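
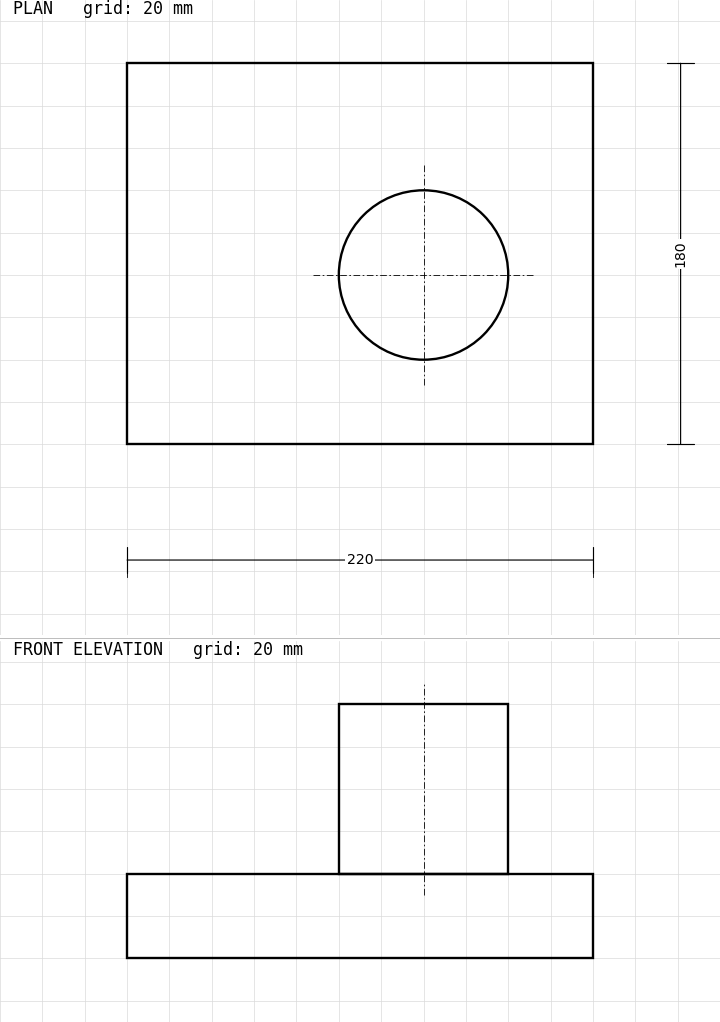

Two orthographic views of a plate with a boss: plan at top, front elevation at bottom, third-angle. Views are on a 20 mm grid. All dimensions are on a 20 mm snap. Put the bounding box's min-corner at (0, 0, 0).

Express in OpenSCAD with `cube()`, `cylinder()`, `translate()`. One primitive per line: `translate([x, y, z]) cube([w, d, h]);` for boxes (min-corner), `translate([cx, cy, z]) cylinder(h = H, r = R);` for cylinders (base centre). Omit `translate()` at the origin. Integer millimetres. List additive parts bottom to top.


cube([220, 180, 40]);
translate([140, 80, 40]) cylinder(h = 80, r = 40);


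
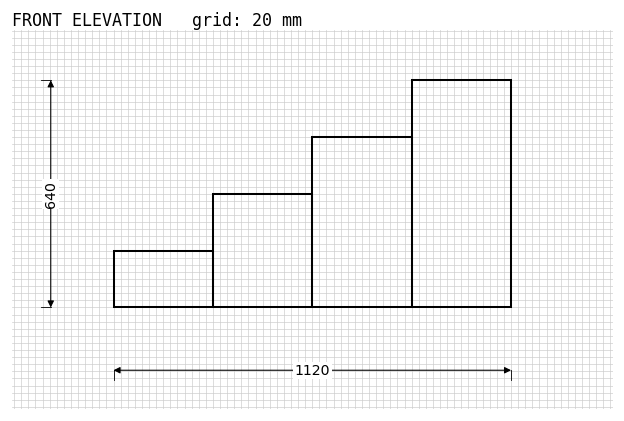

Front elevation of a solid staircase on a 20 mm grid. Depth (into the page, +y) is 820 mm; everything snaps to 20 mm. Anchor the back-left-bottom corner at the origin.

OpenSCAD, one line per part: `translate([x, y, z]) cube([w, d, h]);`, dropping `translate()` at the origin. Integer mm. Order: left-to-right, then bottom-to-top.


cube([280, 820, 160]);
translate([280, 0, 0]) cube([280, 820, 320]);
translate([560, 0, 0]) cube([280, 820, 480]);
translate([840, 0, 0]) cube([280, 820, 640]);


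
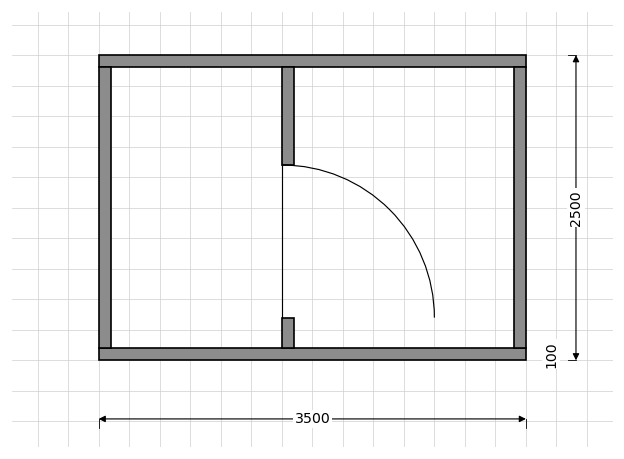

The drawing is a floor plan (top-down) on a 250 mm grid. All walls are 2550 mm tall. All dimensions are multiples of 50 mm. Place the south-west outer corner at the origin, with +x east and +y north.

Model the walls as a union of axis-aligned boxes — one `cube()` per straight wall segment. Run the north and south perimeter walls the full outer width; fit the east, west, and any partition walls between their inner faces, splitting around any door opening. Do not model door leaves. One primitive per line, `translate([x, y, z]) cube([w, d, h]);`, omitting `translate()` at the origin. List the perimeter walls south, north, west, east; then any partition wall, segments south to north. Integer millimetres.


cube([3500, 100, 2550]);
translate([0, 2400, 0]) cube([3500, 100, 2550]);
translate([0, 100, 0]) cube([100, 2300, 2550]);
translate([3400, 100, 0]) cube([100, 2300, 2550]);
translate([1500, 100, 0]) cube([100, 250, 2550]);
translate([1500, 1600, 0]) cube([100, 800, 2550]);


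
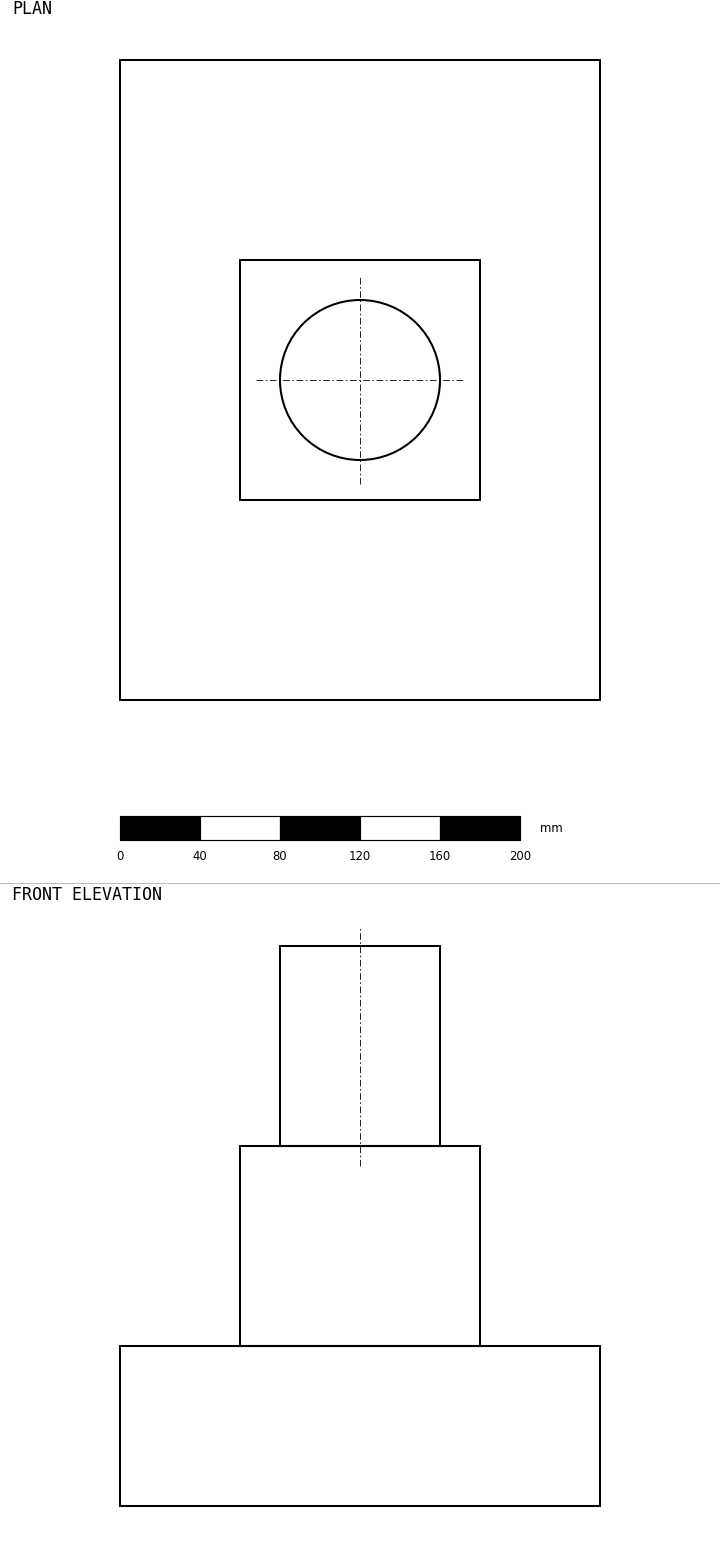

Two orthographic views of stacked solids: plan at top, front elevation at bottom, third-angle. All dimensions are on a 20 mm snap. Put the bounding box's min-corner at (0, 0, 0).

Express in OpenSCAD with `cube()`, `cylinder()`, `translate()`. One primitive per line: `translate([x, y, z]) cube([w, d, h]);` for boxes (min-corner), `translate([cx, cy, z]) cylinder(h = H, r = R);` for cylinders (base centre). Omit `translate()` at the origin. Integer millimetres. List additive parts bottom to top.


cube([240, 320, 80]);
translate([60, 100, 80]) cube([120, 120, 100]);
translate([120, 160, 180]) cylinder(h = 100, r = 40);


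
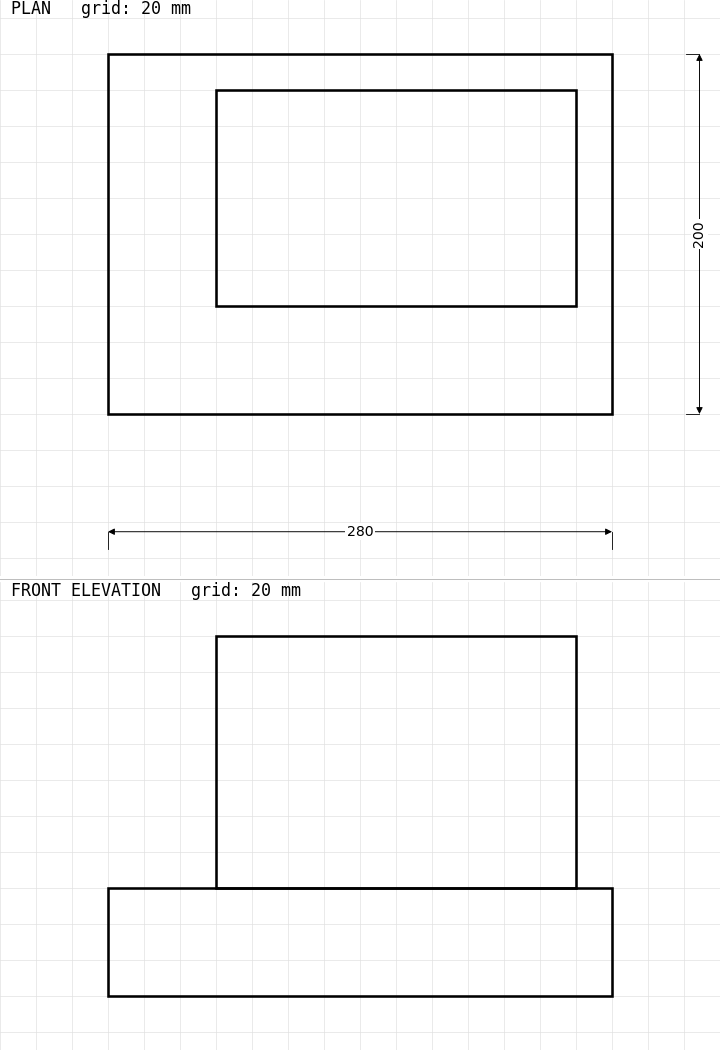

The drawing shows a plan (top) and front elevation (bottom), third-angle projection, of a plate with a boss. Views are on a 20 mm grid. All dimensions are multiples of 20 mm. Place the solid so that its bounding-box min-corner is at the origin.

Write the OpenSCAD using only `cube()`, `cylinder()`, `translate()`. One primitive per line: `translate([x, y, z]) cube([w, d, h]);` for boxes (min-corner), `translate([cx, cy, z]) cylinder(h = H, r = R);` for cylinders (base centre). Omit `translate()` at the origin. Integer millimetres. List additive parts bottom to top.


cube([280, 200, 60]);
translate([60, 60, 60]) cube([200, 120, 140]);


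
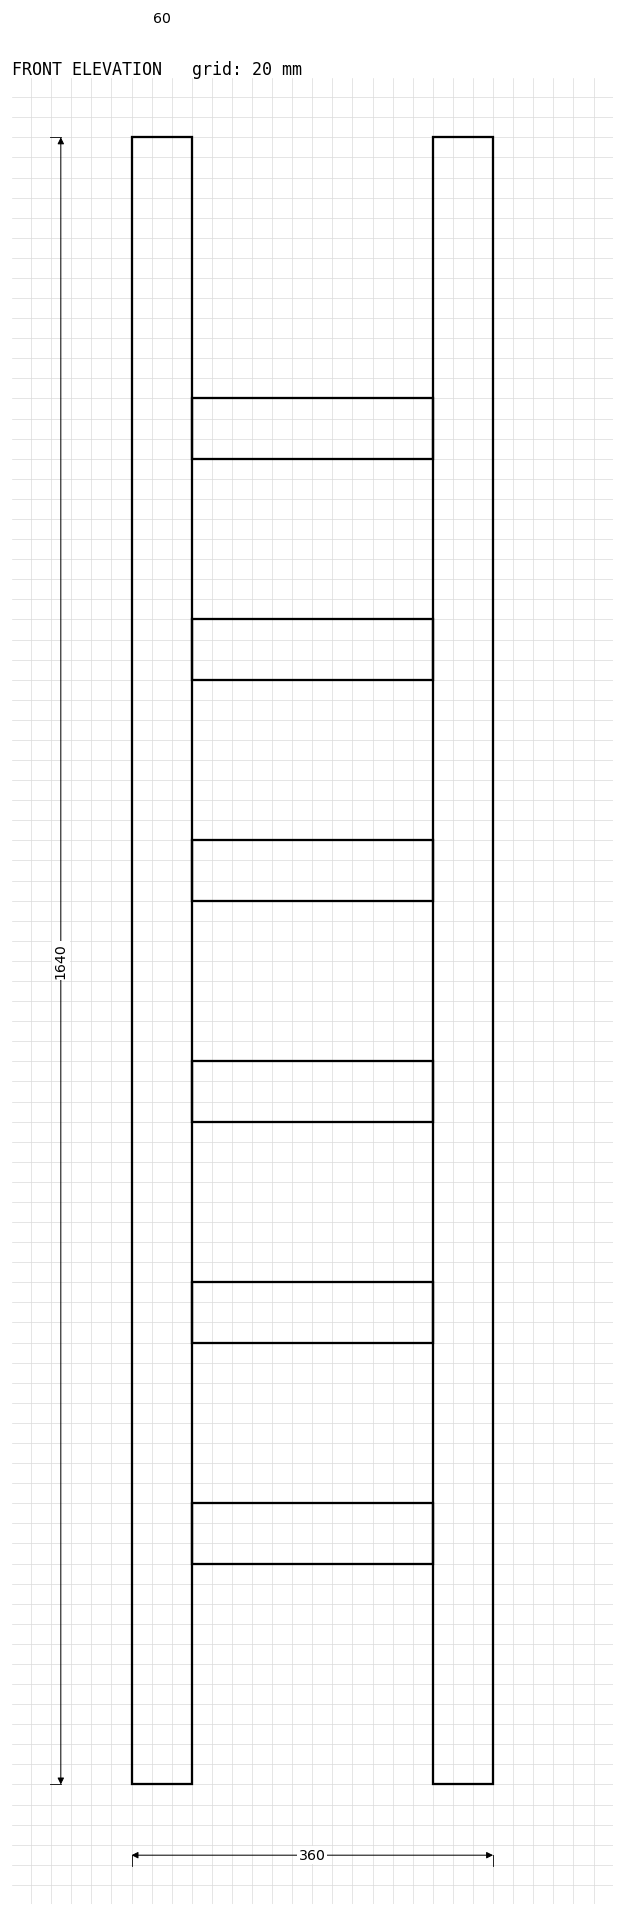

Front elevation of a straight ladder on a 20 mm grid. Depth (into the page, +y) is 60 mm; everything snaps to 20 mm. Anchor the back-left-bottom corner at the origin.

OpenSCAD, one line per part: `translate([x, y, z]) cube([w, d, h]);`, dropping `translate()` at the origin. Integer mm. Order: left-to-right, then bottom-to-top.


cube([60, 60, 1640]);
translate([60, 0, 220]) cube([240, 60, 60]);
translate([60, 0, 440]) cube([240, 60, 60]);
translate([60, 0, 660]) cube([240, 60, 60]);
translate([60, 0, 880]) cube([240, 60, 60]);
translate([60, 0, 1100]) cube([240, 60, 60]);
translate([60, 0, 1320]) cube([240, 60, 60]);
translate([300, 0, 0]) cube([60, 60, 1640]);


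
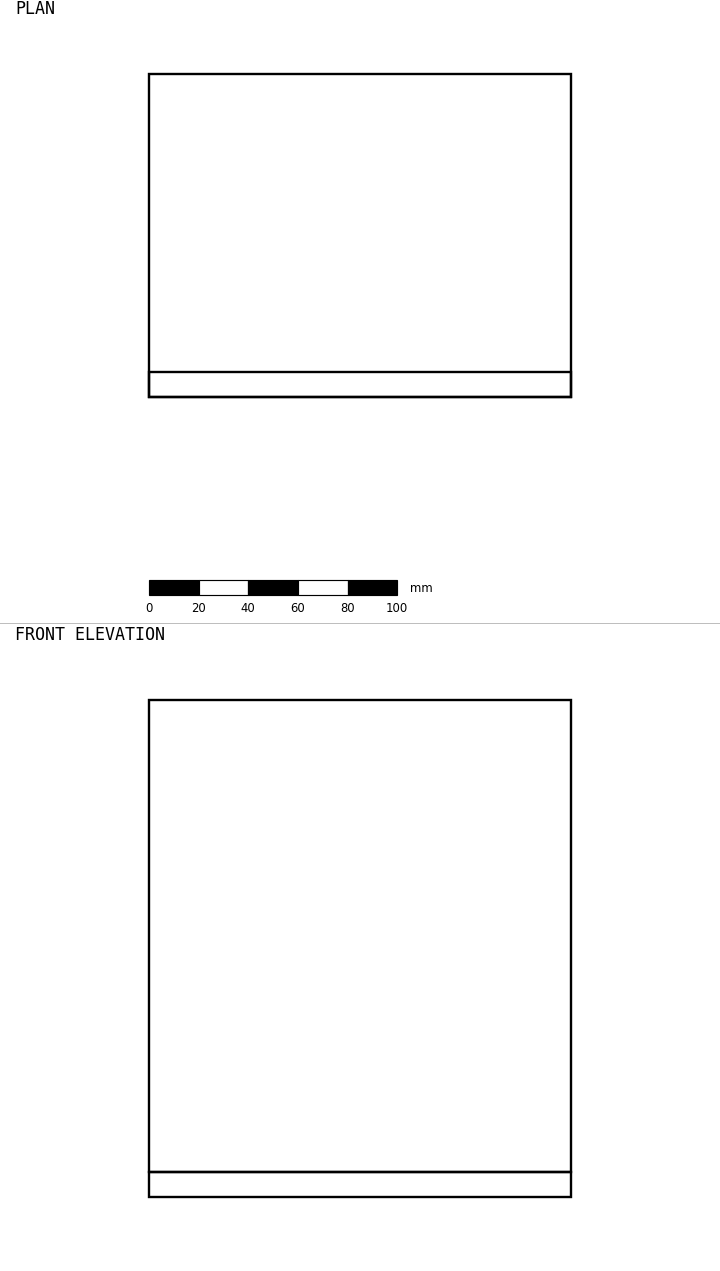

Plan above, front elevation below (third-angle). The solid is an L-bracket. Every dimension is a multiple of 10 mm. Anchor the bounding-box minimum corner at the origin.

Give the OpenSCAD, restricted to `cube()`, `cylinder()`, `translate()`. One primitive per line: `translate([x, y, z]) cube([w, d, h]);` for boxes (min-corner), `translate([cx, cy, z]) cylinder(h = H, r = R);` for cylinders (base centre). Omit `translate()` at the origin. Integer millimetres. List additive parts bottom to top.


cube([170, 130, 10]);
translate([0, 0, 10]) cube([170, 10, 190]);


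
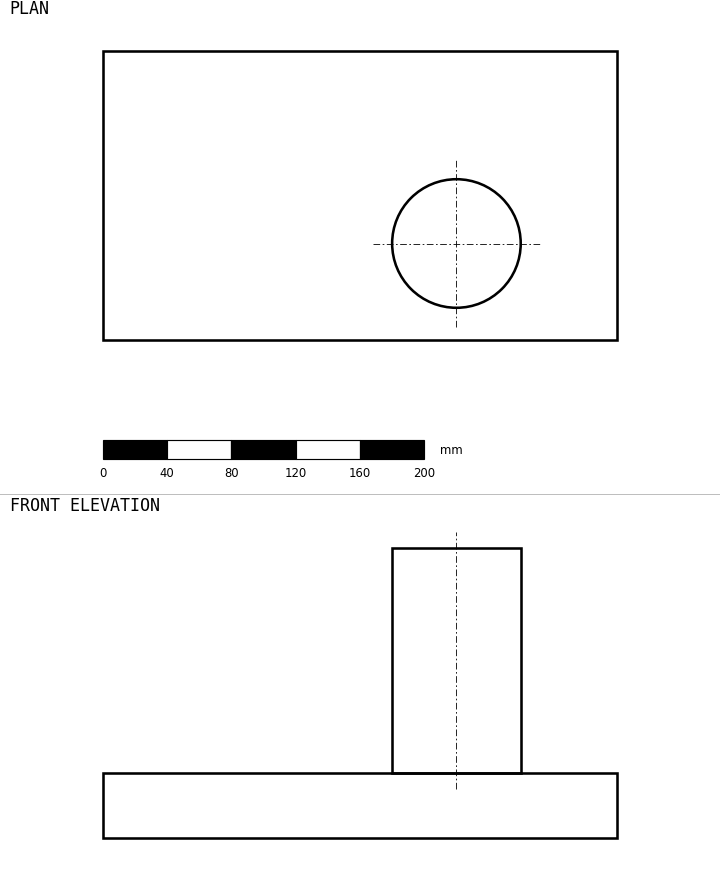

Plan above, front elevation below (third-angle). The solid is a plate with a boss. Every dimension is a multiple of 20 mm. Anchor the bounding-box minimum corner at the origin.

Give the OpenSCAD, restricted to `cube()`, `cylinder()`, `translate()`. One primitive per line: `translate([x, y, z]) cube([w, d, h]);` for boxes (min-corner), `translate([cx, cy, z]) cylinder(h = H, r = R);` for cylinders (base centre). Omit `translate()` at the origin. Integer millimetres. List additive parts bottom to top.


cube([320, 180, 40]);
translate([220, 60, 40]) cylinder(h = 140, r = 40);


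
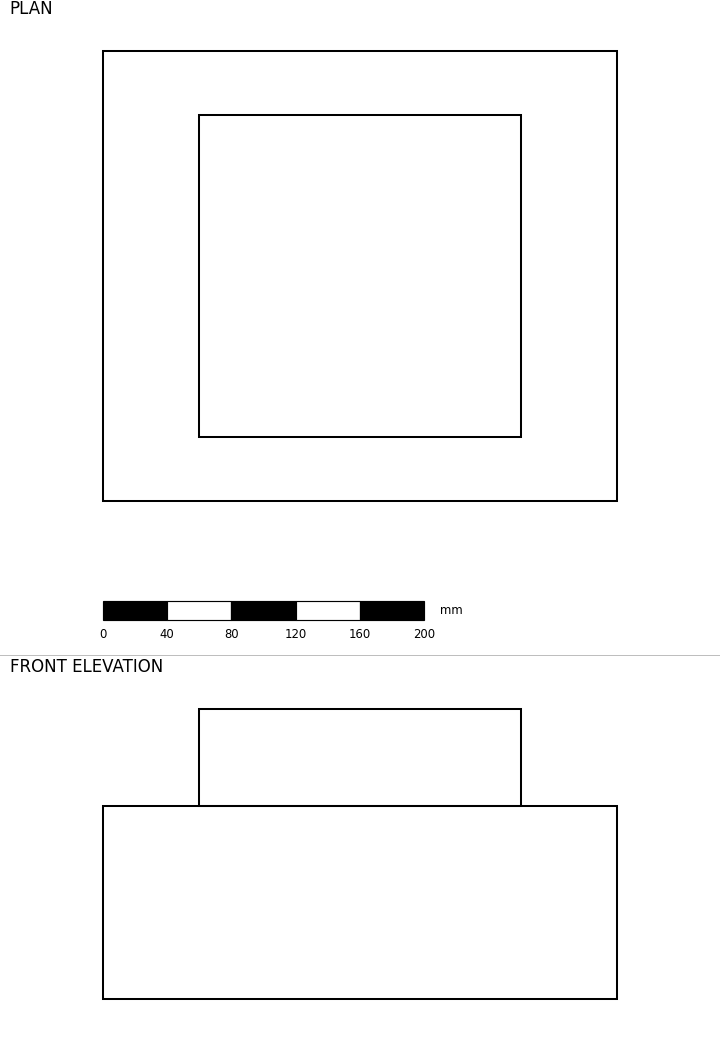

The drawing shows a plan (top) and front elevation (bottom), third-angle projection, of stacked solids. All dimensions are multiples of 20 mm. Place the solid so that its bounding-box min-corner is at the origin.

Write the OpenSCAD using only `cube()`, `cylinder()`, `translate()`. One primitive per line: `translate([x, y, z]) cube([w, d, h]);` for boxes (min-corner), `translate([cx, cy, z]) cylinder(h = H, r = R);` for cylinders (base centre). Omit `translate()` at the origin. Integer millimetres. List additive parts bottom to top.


cube([320, 280, 120]);
translate([60, 40, 120]) cube([200, 200, 60]);


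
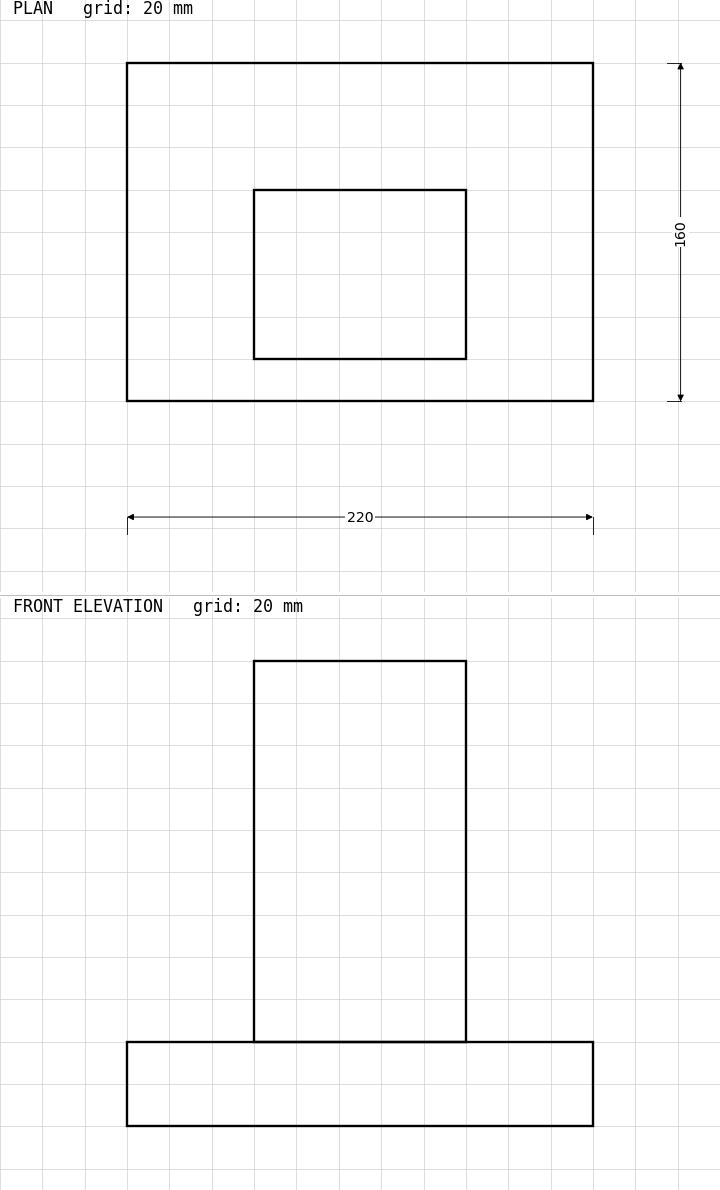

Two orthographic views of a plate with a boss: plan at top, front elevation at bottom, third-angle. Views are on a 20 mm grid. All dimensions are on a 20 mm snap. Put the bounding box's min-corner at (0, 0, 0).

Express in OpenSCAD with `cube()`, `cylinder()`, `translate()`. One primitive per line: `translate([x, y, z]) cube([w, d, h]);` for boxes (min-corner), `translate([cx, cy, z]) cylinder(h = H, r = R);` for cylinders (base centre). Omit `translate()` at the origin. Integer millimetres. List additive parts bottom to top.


cube([220, 160, 40]);
translate([60, 20, 40]) cube([100, 80, 180]);


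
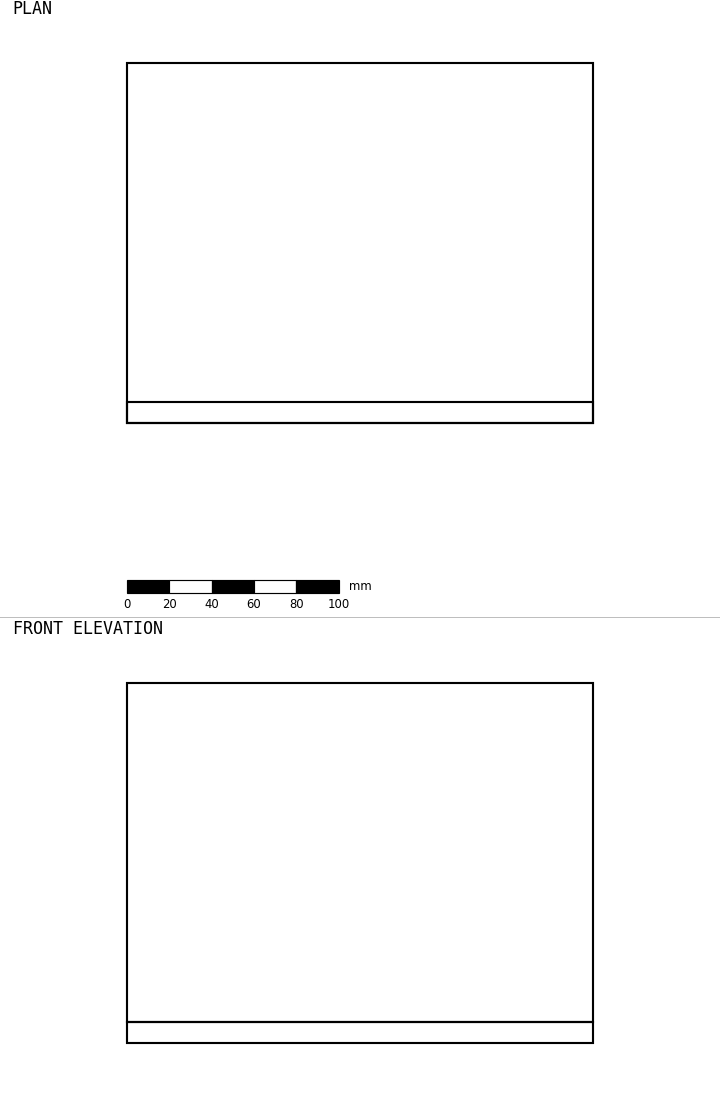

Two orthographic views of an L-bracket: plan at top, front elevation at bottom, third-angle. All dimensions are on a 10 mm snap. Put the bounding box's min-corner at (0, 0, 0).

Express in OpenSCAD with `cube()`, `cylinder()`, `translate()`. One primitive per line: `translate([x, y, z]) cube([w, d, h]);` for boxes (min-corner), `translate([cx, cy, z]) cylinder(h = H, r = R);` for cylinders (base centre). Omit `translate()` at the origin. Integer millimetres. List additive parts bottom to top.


cube([220, 170, 10]);
translate([0, 0, 10]) cube([220, 10, 160]);


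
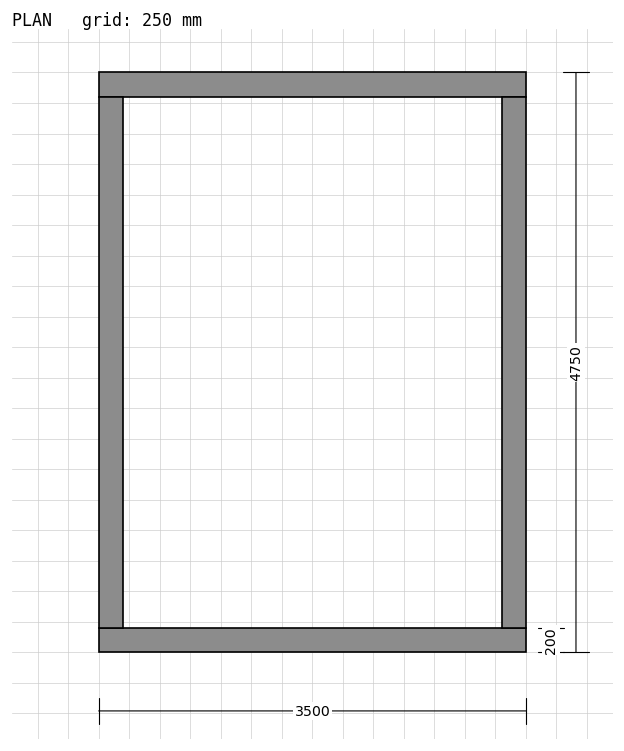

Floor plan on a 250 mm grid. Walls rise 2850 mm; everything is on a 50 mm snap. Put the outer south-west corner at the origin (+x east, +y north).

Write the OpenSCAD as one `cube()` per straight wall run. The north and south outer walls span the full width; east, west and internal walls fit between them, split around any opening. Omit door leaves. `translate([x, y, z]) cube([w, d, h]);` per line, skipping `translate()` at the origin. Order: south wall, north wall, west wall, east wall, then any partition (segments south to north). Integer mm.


cube([3500, 200, 2850]);
translate([0, 4550, 0]) cube([3500, 200, 2850]);
translate([0, 200, 0]) cube([200, 4350, 2850]);
translate([3300, 200, 0]) cube([200, 4350, 2850]);


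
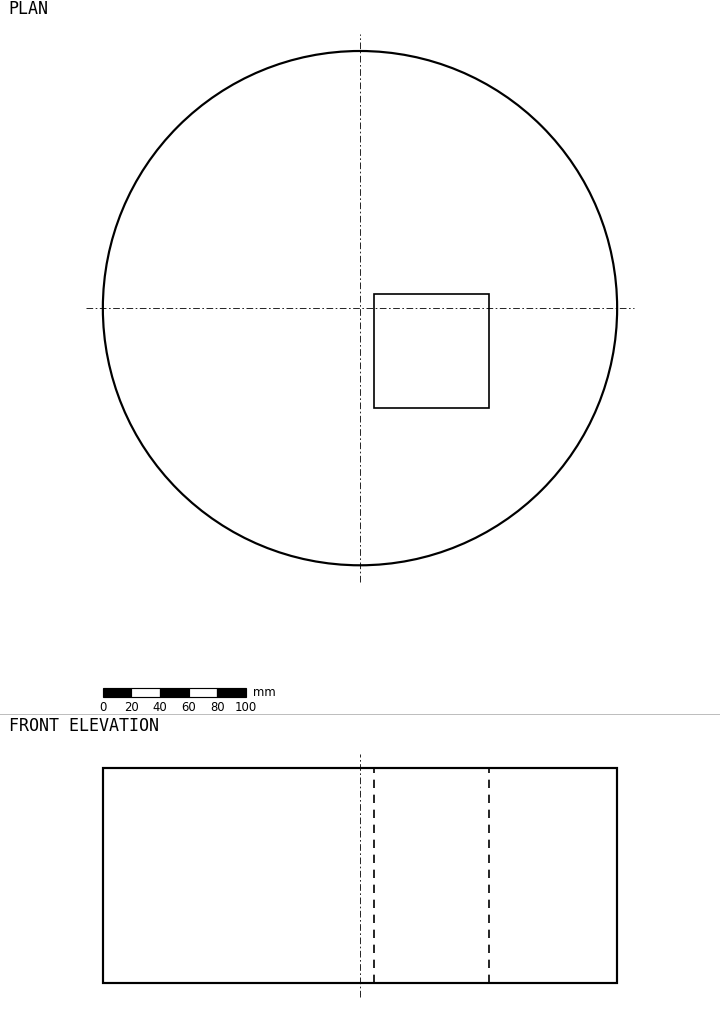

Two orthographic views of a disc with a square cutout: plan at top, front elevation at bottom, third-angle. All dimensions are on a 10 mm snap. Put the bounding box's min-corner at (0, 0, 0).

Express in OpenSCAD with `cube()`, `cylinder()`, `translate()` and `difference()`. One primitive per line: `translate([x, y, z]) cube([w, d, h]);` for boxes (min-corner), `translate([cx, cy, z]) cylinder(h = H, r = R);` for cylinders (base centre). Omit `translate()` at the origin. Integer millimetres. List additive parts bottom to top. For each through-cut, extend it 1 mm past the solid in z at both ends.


difference() {
  translate([180, 180, 0]) cylinder(h = 150, r = 180);
  translate([190, 110, -1]) cube([80, 80, 152]);
}


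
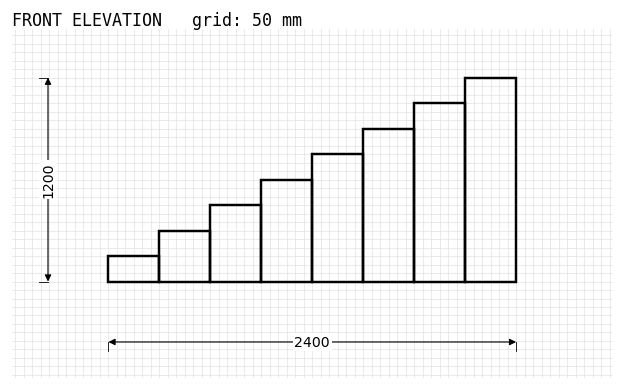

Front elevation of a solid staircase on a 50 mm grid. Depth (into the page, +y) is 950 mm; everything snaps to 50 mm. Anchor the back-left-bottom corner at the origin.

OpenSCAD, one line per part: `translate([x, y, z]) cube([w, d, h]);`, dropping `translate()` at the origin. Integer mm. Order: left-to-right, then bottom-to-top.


cube([300, 950, 150]);
translate([300, 0, 0]) cube([300, 950, 300]);
translate([600, 0, 0]) cube([300, 950, 450]);
translate([900, 0, 0]) cube([300, 950, 600]);
translate([1200, 0, 0]) cube([300, 950, 750]);
translate([1500, 0, 0]) cube([300, 950, 900]);
translate([1800, 0, 0]) cube([300, 950, 1050]);
translate([2100, 0, 0]) cube([300, 950, 1200]);


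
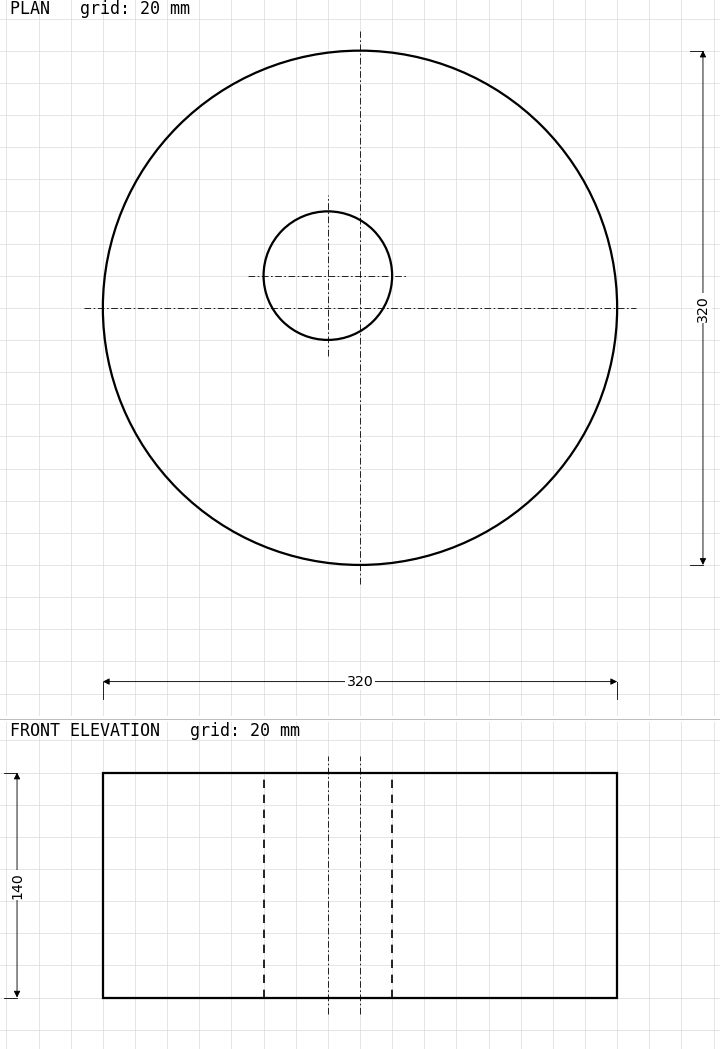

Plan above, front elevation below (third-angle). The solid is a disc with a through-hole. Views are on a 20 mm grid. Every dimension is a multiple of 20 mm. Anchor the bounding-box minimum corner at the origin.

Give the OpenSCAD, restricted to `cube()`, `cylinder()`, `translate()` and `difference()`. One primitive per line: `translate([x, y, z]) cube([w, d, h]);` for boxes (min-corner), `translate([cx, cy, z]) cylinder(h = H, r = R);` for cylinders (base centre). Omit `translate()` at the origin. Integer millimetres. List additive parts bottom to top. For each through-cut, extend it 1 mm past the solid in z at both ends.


difference() {
  translate([160, 160, 0]) cylinder(h = 140, r = 160);
  translate([140, 180, -1]) cylinder(h = 142, r = 40);
}


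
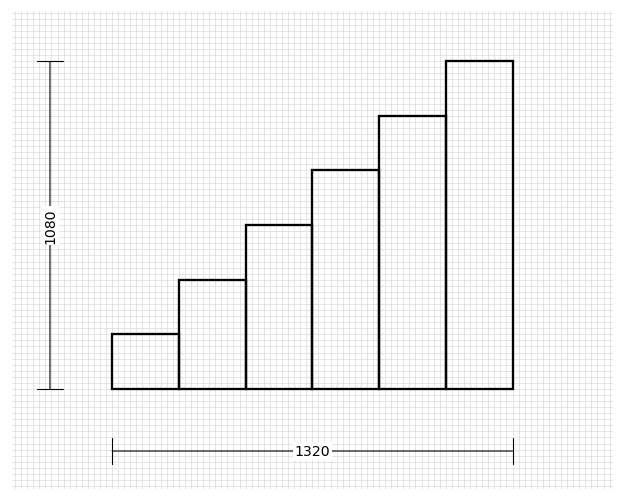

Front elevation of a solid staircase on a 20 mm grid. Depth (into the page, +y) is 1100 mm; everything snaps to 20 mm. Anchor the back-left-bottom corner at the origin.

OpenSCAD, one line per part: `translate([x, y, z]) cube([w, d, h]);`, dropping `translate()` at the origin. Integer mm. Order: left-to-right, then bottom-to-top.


cube([220, 1100, 180]);
translate([220, 0, 0]) cube([220, 1100, 360]);
translate([440, 0, 0]) cube([220, 1100, 540]);
translate([660, 0, 0]) cube([220, 1100, 720]);
translate([880, 0, 0]) cube([220, 1100, 900]);
translate([1100, 0, 0]) cube([220, 1100, 1080]);


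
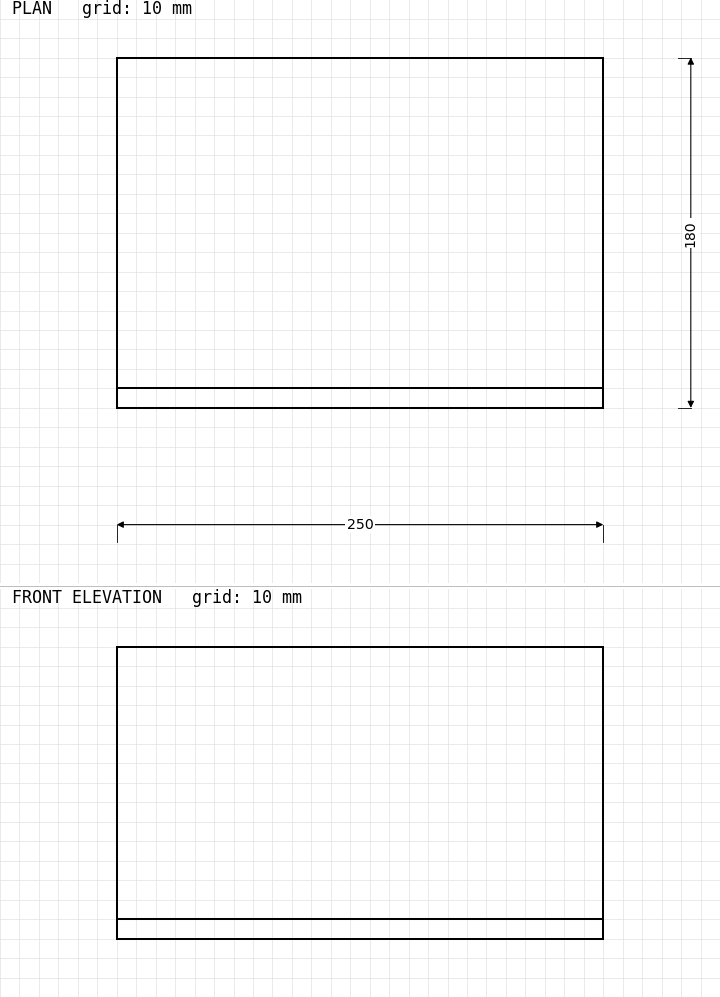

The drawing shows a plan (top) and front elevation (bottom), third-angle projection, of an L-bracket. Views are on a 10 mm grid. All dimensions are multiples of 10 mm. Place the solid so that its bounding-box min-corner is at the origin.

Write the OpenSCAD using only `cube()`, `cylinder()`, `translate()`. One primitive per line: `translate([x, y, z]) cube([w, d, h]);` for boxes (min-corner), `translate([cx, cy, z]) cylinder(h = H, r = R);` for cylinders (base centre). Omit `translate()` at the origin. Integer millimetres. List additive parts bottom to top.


cube([250, 180, 10]);
translate([0, 0, 10]) cube([250, 10, 140]);


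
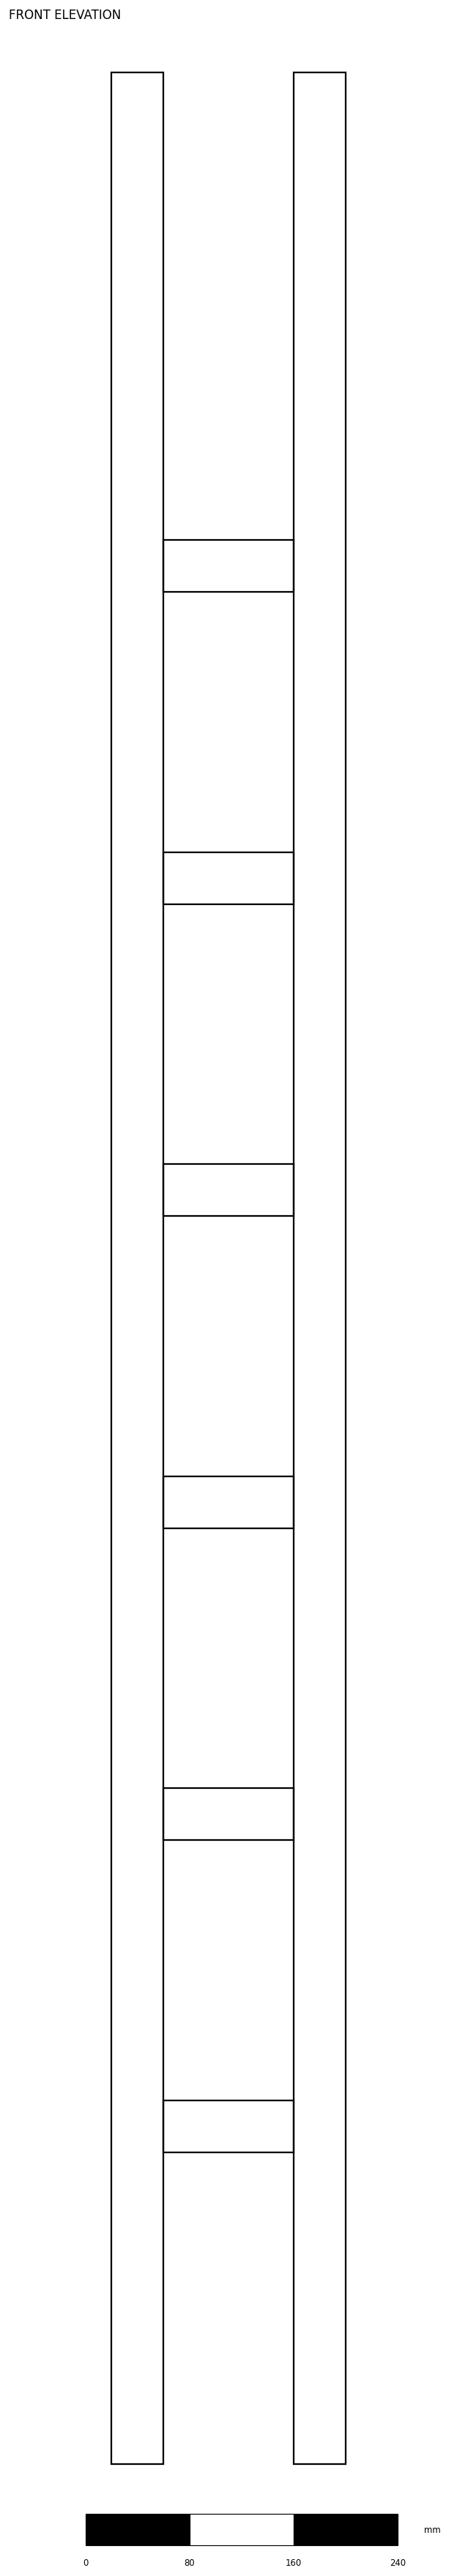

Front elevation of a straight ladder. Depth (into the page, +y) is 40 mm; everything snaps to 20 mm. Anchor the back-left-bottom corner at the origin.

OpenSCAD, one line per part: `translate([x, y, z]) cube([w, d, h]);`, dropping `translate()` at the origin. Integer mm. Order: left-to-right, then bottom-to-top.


cube([40, 40, 1840]);
translate([40, 0, 240]) cube([100, 40, 40]);
translate([40, 0, 480]) cube([100, 40, 40]);
translate([40, 0, 720]) cube([100, 40, 40]);
translate([40, 0, 960]) cube([100, 40, 40]);
translate([40, 0, 1200]) cube([100, 40, 40]);
translate([40, 0, 1440]) cube([100, 40, 40]);
translate([140, 0, 0]) cube([40, 40, 1840]);


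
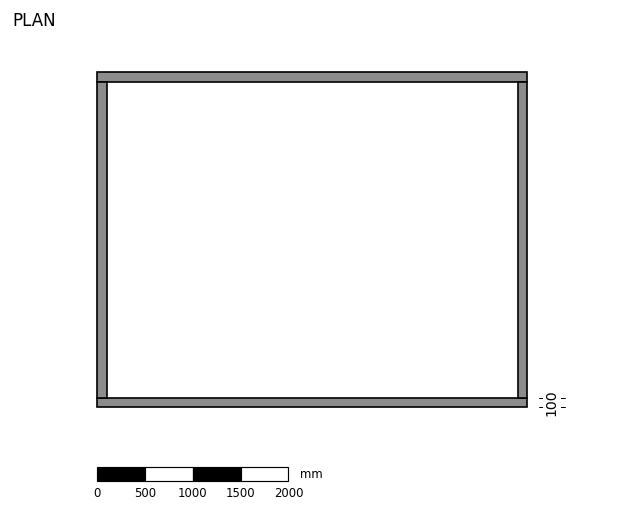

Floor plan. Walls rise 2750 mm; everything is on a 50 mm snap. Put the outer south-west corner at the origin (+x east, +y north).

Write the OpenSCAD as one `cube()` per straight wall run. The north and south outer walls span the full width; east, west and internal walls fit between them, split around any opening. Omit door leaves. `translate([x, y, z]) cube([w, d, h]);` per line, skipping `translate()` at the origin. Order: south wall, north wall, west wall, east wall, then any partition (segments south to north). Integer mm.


cube([4500, 100, 2750]);
translate([0, 3400, 0]) cube([4500, 100, 2750]);
translate([0, 100, 0]) cube([100, 3300, 2750]);
translate([4400, 100, 0]) cube([100, 3300, 2750]);


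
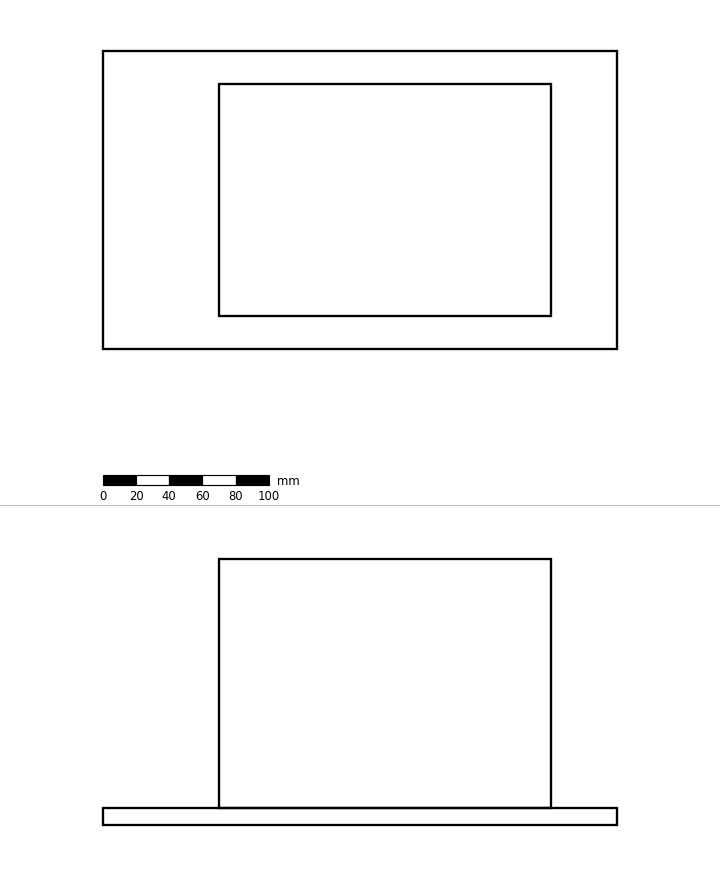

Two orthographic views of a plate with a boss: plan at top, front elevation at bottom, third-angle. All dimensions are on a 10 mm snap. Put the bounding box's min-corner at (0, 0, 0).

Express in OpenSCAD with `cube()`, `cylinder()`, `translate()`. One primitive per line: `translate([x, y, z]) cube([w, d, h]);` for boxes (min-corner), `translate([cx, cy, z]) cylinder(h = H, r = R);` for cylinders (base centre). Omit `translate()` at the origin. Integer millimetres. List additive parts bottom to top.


cube([310, 180, 10]);
translate([70, 20, 10]) cube([200, 140, 150]);


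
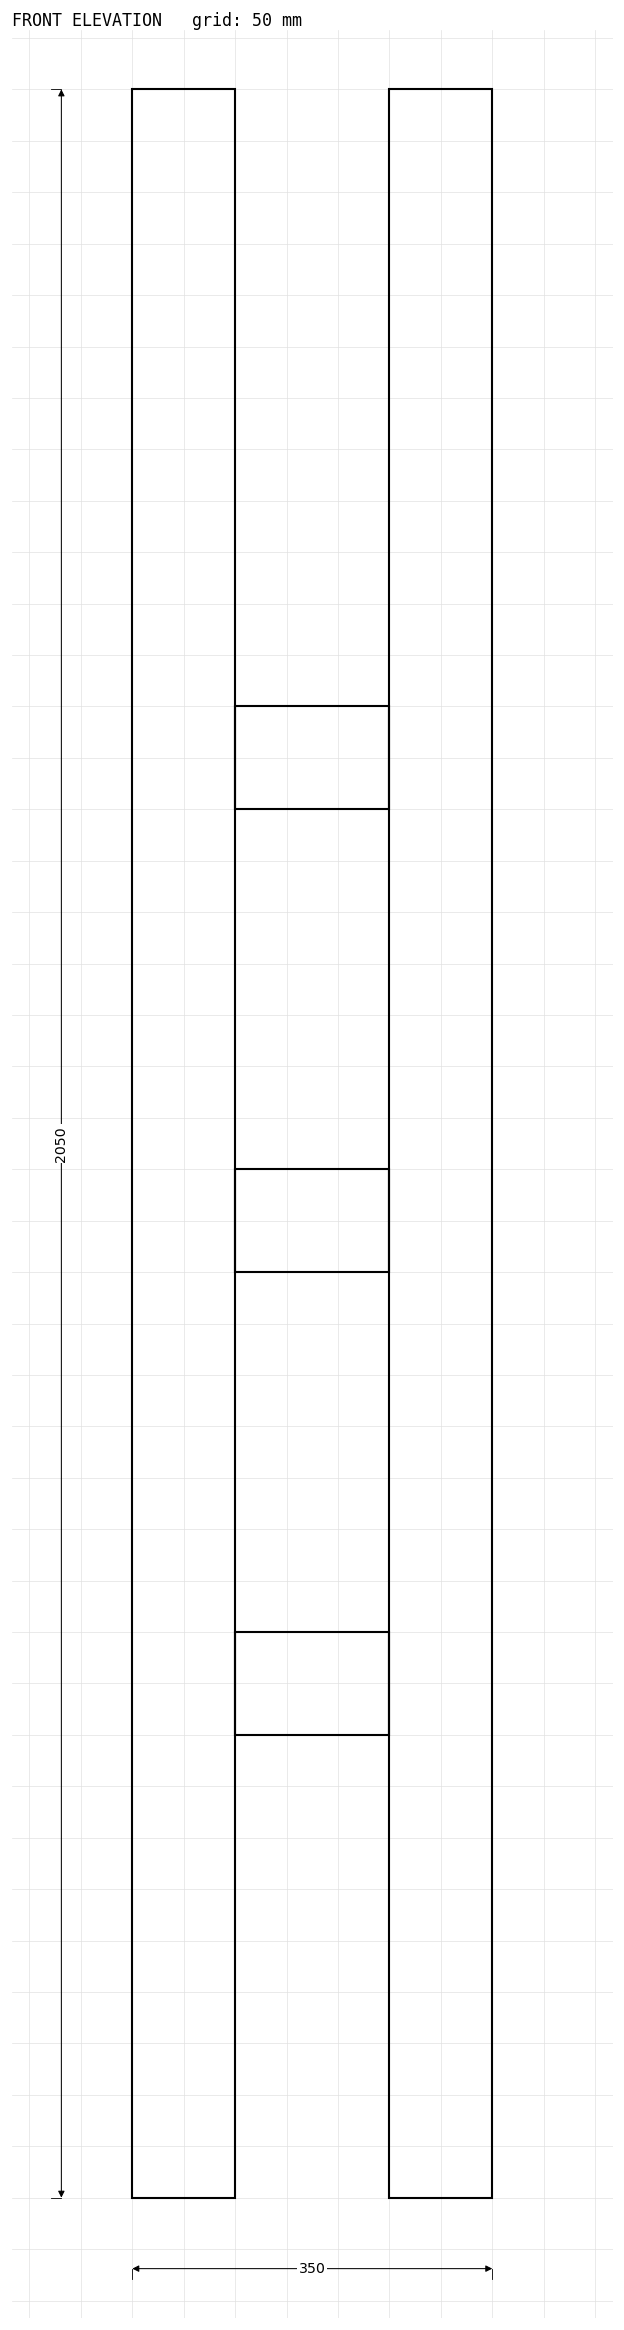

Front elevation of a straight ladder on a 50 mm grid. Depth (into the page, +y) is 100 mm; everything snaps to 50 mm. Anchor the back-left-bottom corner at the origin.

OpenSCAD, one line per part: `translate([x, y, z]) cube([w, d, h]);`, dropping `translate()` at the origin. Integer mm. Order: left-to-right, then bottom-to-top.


cube([100, 100, 2050]);
translate([100, 0, 450]) cube([150, 100, 100]);
translate([100, 0, 900]) cube([150, 100, 100]);
translate([100, 0, 1350]) cube([150, 100, 100]);
translate([250, 0, 0]) cube([100, 100, 2050]);


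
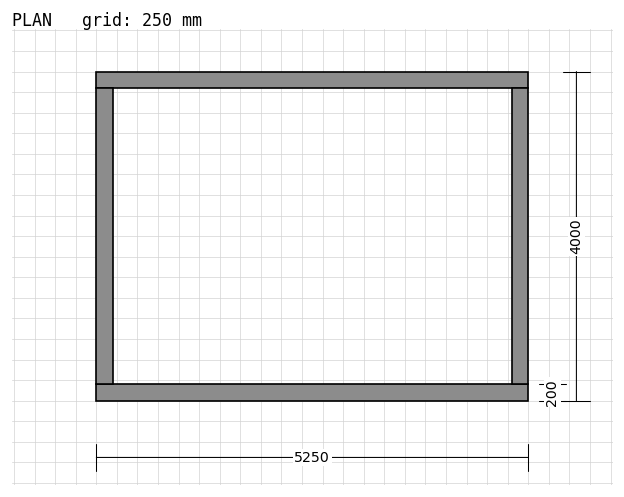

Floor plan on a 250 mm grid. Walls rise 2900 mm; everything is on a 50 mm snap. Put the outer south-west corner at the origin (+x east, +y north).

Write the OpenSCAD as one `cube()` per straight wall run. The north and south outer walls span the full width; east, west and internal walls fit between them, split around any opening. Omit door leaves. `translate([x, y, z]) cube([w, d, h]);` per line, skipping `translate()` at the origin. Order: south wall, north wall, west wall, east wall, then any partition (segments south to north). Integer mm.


cube([5250, 200, 2900]);
translate([0, 3800, 0]) cube([5250, 200, 2900]);
translate([0, 200, 0]) cube([200, 3600, 2900]);
translate([5050, 200, 0]) cube([200, 3600, 2900]);


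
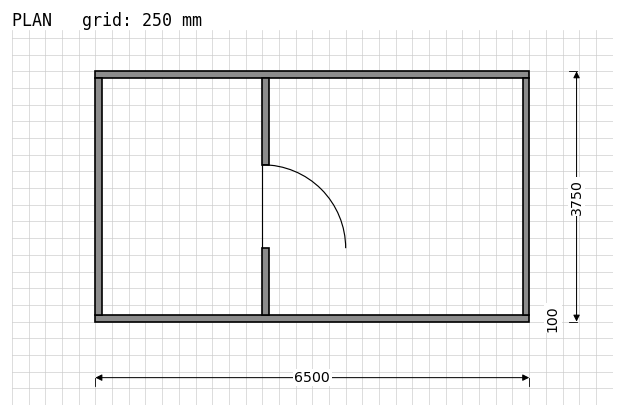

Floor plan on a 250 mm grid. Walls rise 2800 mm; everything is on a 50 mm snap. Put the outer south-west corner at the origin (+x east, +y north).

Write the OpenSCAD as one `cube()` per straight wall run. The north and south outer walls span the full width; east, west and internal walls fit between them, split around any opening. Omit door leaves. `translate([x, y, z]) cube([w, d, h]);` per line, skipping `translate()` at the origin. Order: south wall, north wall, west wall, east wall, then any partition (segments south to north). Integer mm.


cube([6500, 100, 2800]);
translate([0, 3650, 0]) cube([6500, 100, 2800]);
translate([0, 100, 0]) cube([100, 3550, 2800]);
translate([6400, 100, 0]) cube([100, 3550, 2800]);
translate([2500, 100, 0]) cube([100, 1000, 2800]);
translate([2500, 2350, 0]) cube([100, 1300, 2800]);


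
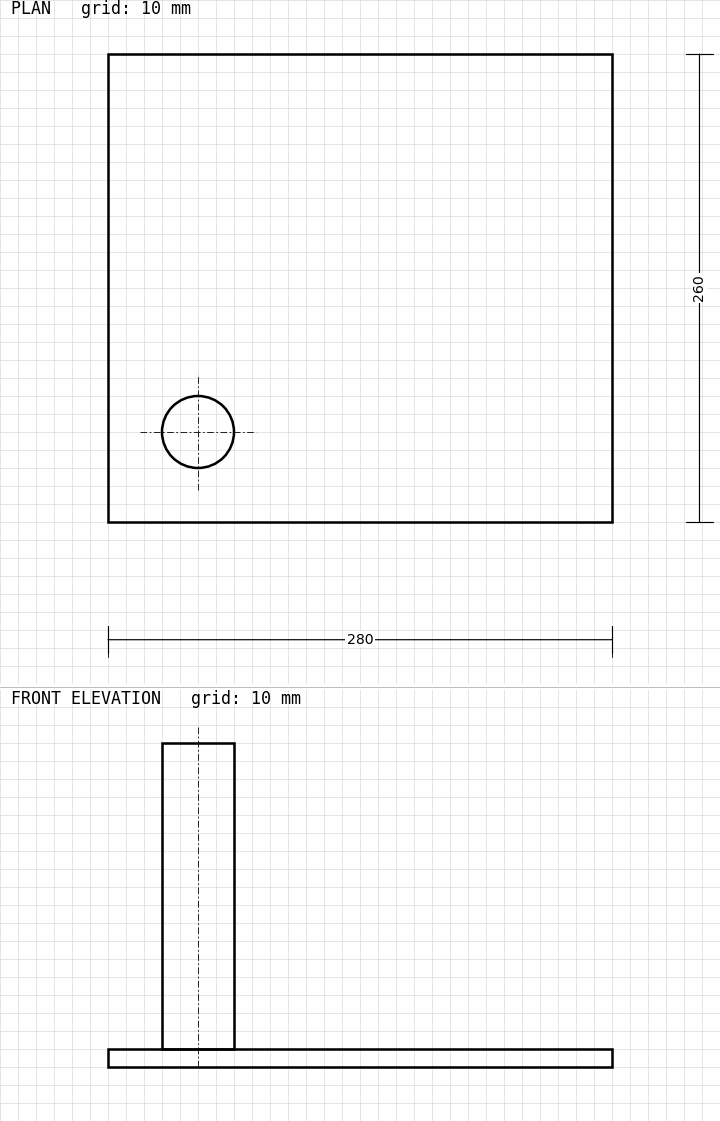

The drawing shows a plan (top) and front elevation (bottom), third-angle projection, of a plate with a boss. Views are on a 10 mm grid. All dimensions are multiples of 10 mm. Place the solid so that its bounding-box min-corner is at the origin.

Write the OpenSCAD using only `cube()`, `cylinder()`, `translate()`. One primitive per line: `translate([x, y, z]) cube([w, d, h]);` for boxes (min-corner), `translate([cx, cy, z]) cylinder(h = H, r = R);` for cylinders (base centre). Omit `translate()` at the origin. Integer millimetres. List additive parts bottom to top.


cube([280, 260, 10]);
translate([50, 50, 10]) cylinder(h = 170, r = 20);


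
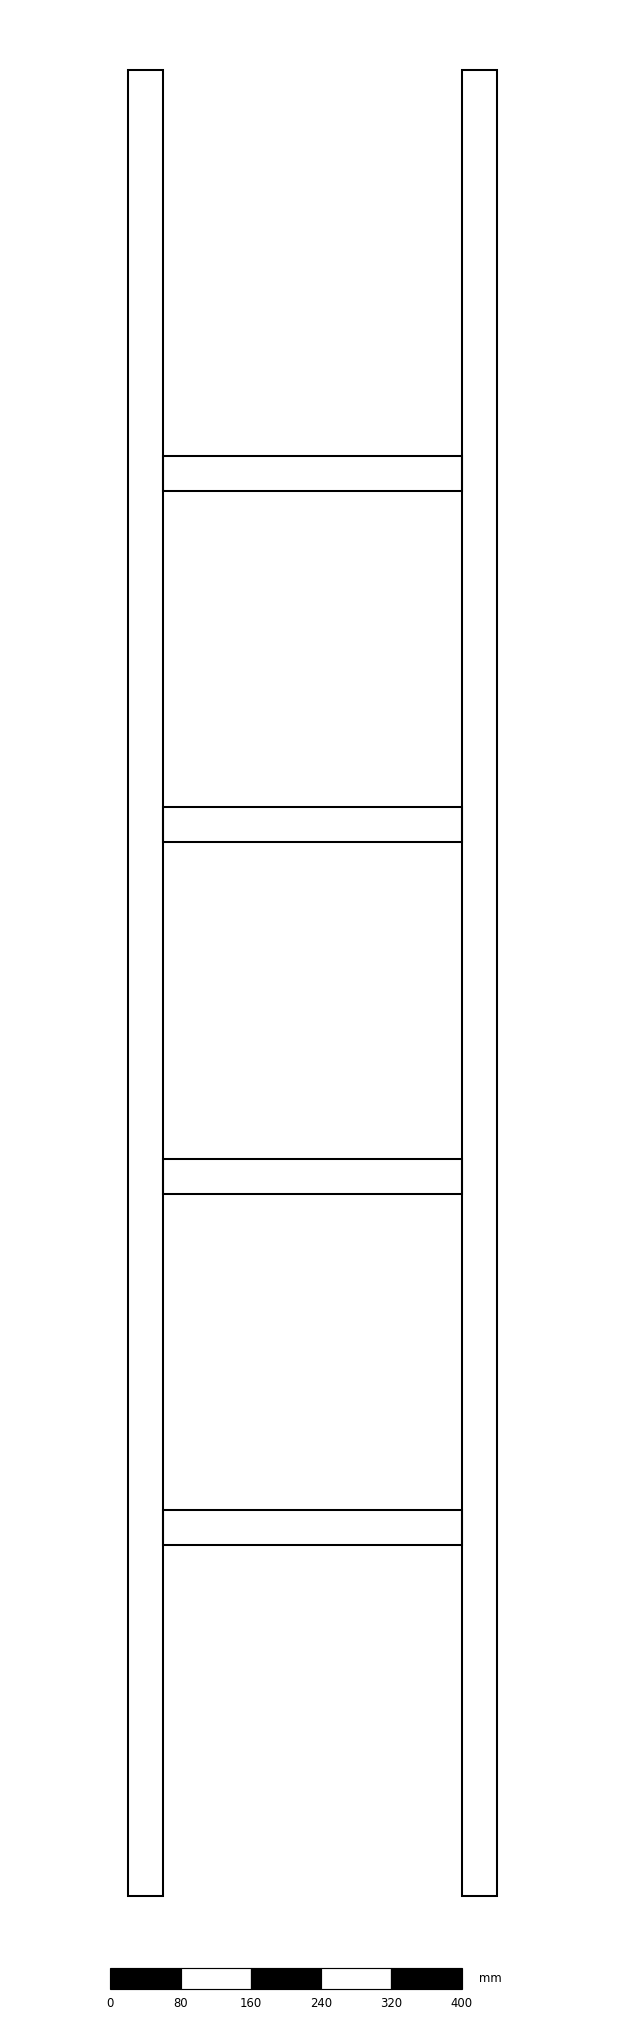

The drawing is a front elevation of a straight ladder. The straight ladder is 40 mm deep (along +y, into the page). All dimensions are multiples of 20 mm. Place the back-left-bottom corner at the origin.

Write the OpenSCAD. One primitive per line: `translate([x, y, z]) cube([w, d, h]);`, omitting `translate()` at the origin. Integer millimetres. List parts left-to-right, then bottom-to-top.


cube([40, 40, 2080]);
translate([40, 0, 400]) cube([340, 40, 40]);
translate([40, 0, 800]) cube([340, 40, 40]);
translate([40, 0, 1200]) cube([340, 40, 40]);
translate([40, 0, 1600]) cube([340, 40, 40]);
translate([380, 0, 0]) cube([40, 40, 2080]);


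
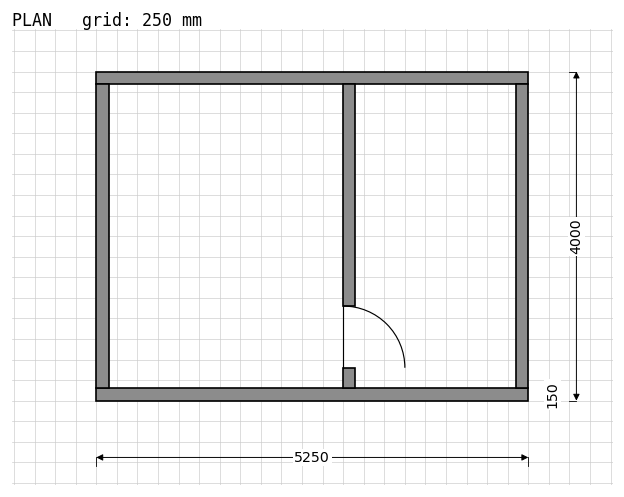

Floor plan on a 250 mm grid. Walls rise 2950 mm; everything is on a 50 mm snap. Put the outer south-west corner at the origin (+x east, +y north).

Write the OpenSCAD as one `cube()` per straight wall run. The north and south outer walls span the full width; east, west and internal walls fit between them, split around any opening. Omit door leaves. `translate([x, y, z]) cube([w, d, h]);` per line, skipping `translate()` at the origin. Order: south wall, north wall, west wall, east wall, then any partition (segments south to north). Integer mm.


cube([5250, 150, 2950]);
translate([0, 3850, 0]) cube([5250, 150, 2950]);
translate([0, 150, 0]) cube([150, 3700, 2950]);
translate([5100, 150, 0]) cube([150, 3700, 2950]);
translate([3000, 150, 0]) cube([150, 250, 2950]);
translate([3000, 1150, 0]) cube([150, 2700, 2950]);


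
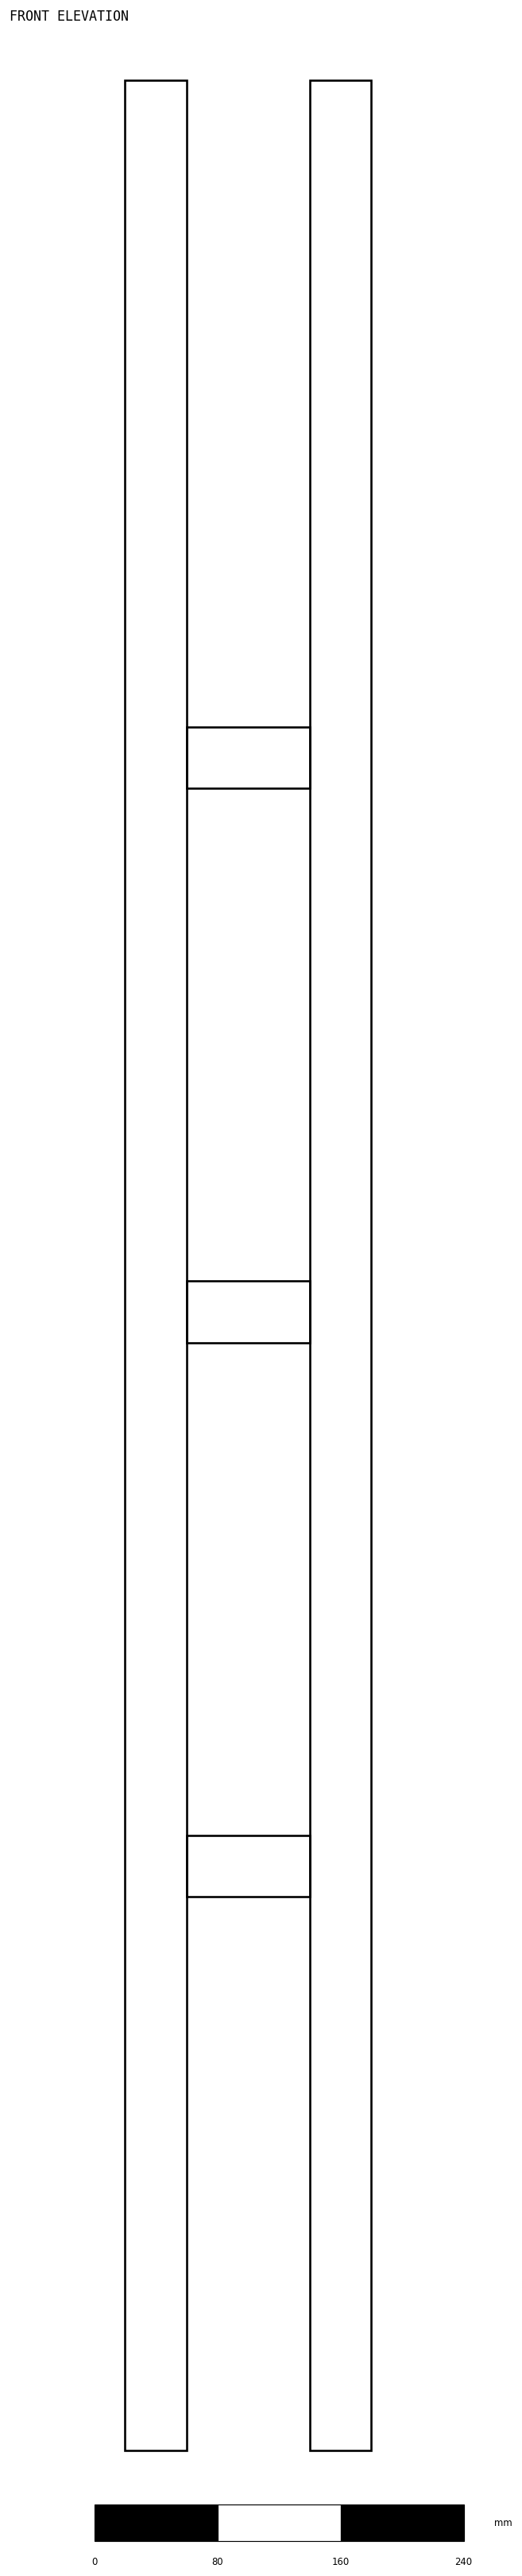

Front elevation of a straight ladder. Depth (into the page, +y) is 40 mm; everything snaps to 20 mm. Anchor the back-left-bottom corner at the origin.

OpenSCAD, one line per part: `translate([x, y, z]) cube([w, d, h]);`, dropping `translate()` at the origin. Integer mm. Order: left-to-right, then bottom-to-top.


cube([40, 40, 1540]);
translate([40, 0, 360]) cube([80, 40, 40]);
translate([40, 0, 720]) cube([80, 40, 40]);
translate([40, 0, 1080]) cube([80, 40, 40]);
translate([120, 0, 0]) cube([40, 40, 1540]);


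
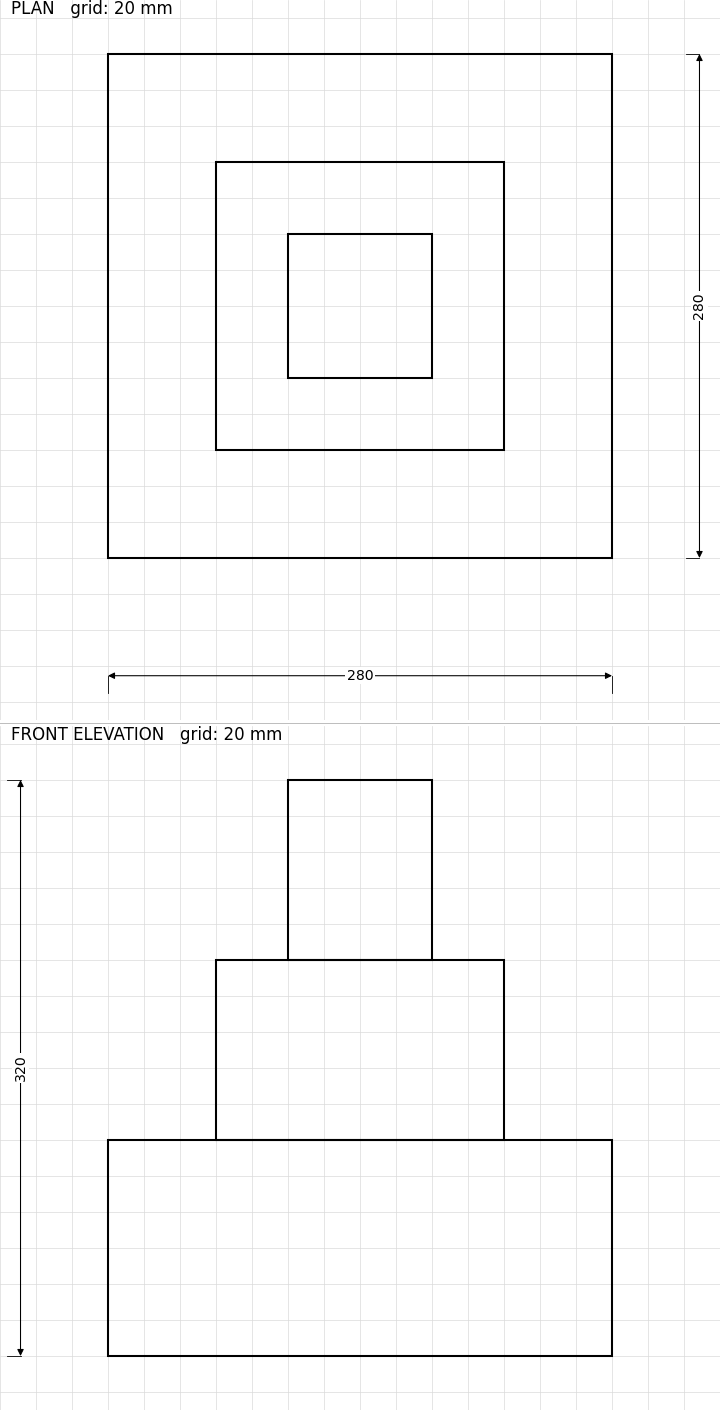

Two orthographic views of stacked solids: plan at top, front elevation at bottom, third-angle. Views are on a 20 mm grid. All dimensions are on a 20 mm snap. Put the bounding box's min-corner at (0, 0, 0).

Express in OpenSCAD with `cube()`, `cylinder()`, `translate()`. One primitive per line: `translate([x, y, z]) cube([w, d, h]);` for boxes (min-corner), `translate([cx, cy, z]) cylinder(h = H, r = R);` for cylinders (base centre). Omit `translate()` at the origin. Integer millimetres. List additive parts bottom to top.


cube([280, 280, 120]);
translate([60, 60, 120]) cube([160, 160, 100]);
translate([100, 100, 220]) cube([80, 80, 100]);


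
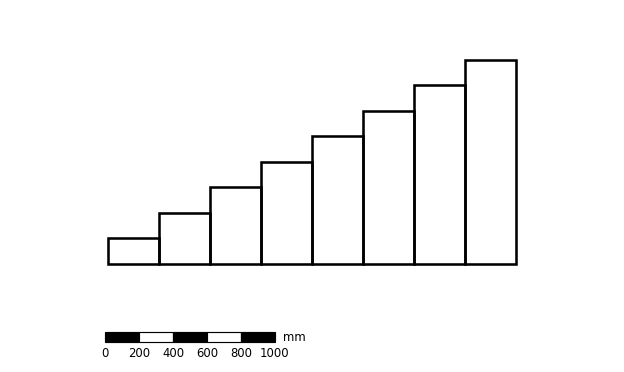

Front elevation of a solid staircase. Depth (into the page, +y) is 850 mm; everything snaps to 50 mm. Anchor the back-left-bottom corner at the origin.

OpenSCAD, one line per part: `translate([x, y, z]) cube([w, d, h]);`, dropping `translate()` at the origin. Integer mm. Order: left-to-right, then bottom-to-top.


cube([300, 850, 150]);
translate([300, 0, 0]) cube([300, 850, 300]);
translate([600, 0, 0]) cube([300, 850, 450]);
translate([900, 0, 0]) cube([300, 850, 600]);
translate([1200, 0, 0]) cube([300, 850, 750]);
translate([1500, 0, 0]) cube([300, 850, 900]);
translate([1800, 0, 0]) cube([300, 850, 1050]);
translate([2100, 0, 0]) cube([300, 850, 1200]);


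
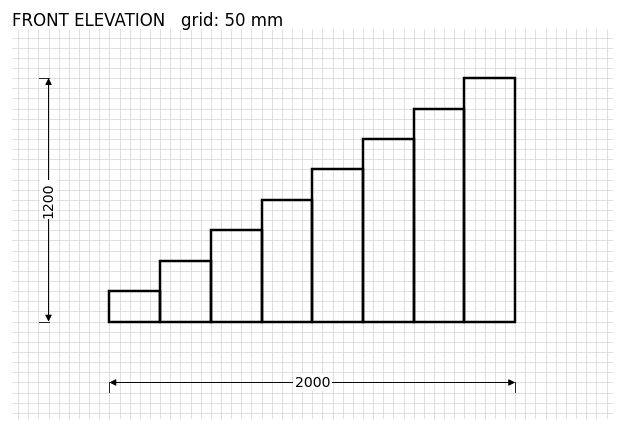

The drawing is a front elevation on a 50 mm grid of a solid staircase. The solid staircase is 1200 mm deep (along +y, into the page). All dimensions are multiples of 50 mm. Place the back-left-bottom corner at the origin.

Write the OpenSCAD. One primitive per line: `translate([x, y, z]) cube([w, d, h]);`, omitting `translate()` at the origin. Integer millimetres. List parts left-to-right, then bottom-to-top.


cube([250, 1200, 150]);
translate([250, 0, 0]) cube([250, 1200, 300]);
translate([500, 0, 0]) cube([250, 1200, 450]);
translate([750, 0, 0]) cube([250, 1200, 600]);
translate([1000, 0, 0]) cube([250, 1200, 750]);
translate([1250, 0, 0]) cube([250, 1200, 900]);
translate([1500, 0, 0]) cube([250, 1200, 1050]);
translate([1750, 0, 0]) cube([250, 1200, 1200]);


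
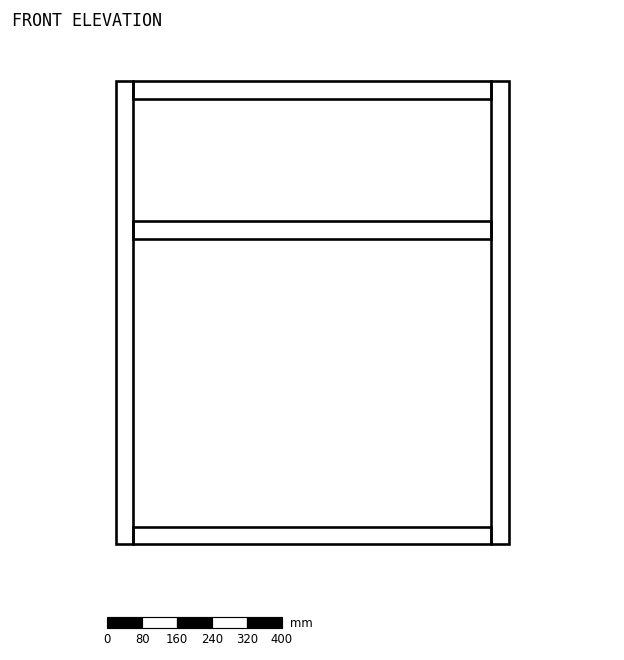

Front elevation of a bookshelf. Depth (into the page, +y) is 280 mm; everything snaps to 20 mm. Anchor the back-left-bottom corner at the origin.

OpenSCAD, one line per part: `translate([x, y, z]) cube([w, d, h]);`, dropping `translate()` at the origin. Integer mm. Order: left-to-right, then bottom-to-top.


cube([40, 280, 1060]);
translate([40, 0, 0]) cube([820, 280, 40]);
translate([40, 0, 700]) cube([820, 280, 40]);
translate([40, 0, 1020]) cube([820, 280, 40]);
translate([860, 0, 0]) cube([40, 280, 1060]);


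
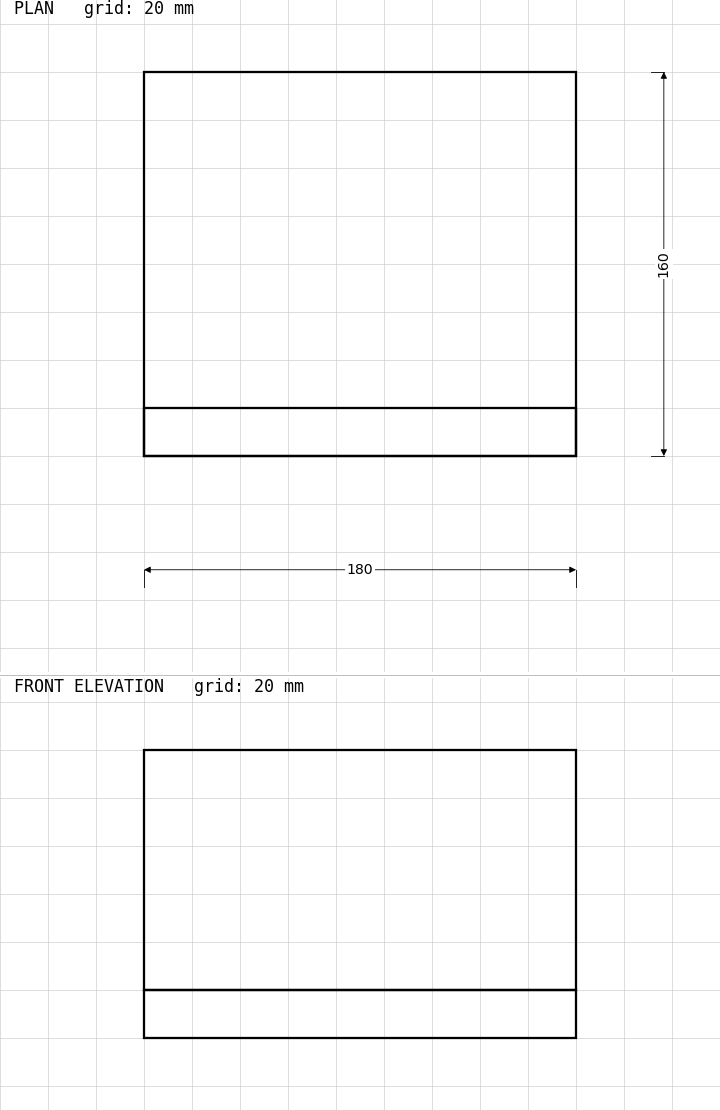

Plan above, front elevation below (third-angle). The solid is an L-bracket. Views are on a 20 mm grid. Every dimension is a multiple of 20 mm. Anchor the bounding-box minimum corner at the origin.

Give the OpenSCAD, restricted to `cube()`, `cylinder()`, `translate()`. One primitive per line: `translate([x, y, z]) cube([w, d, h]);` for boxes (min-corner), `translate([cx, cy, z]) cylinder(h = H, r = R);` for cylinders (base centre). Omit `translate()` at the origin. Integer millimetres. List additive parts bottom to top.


cube([180, 160, 20]);
translate([0, 0, 20]) cube([180, 20, 100]);


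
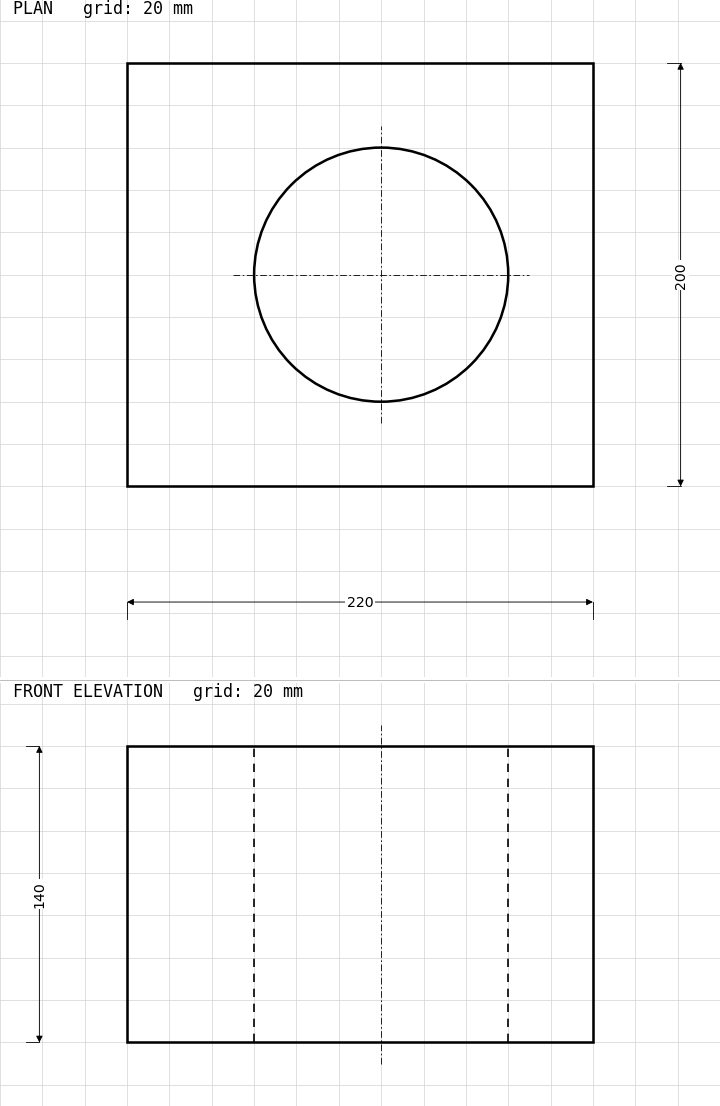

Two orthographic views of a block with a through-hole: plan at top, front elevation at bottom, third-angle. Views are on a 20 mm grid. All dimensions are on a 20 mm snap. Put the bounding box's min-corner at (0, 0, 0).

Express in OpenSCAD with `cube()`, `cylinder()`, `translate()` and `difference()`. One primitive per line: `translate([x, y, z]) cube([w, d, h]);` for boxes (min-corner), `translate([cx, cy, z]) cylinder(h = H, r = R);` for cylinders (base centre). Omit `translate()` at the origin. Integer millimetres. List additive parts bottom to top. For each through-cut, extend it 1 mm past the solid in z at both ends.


difference() {
  cube([220, 200, 140]);
  translate([120, 100, -1]) cylinder(h = 142, r = 60);
}
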